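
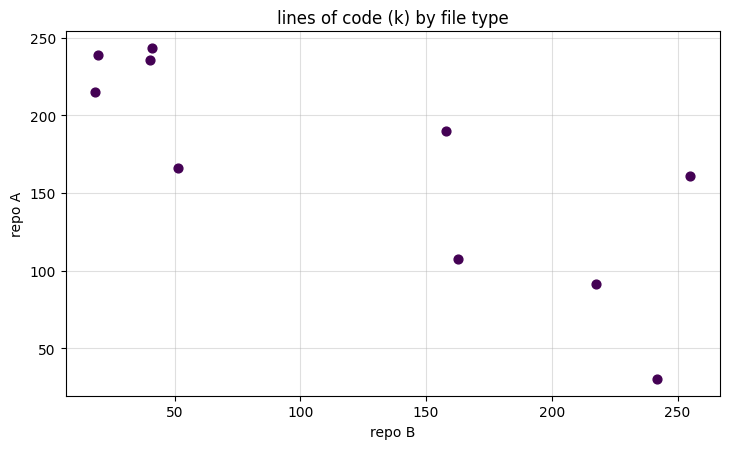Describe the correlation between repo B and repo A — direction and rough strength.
Points are negatively correlated; strong (|r| ≈ 0.8).

negative, strong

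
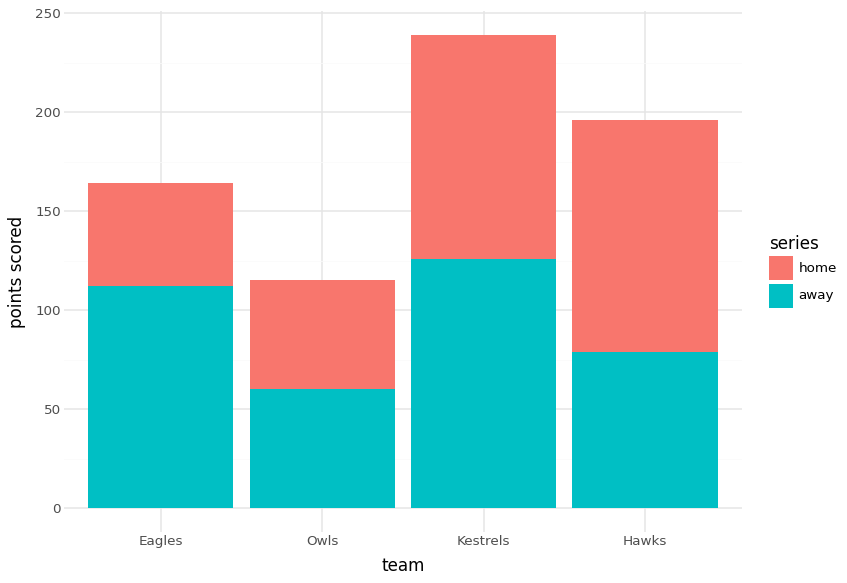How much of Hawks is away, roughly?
away top ≈ 80, bottom ≈ 0; segment ≈ 80.

≈ 80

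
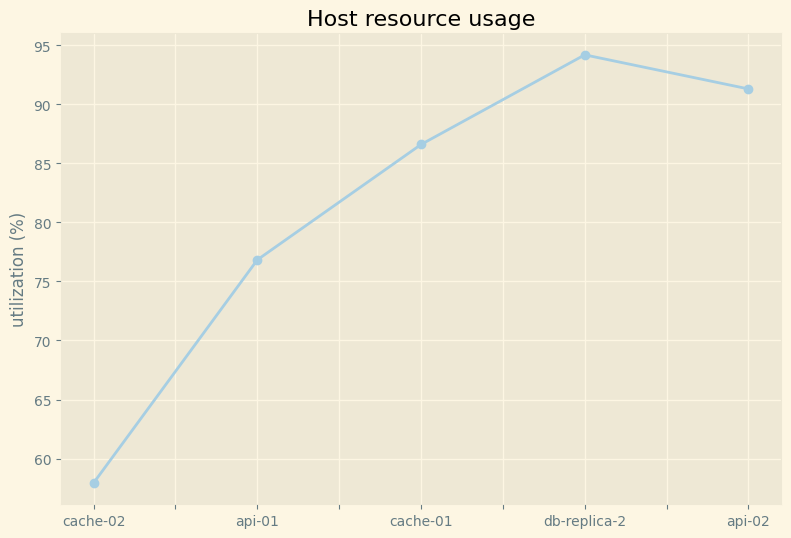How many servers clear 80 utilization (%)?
3

Above 80: cache-01, db-replica-2, api-02.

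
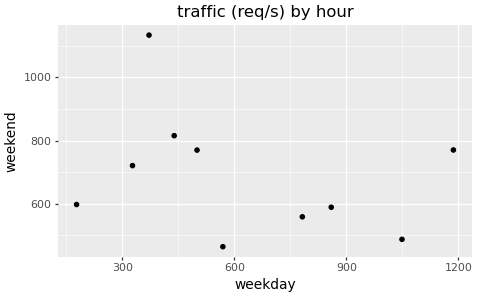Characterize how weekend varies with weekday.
Points are negatively correlated; weak (|r| ≈ 0.3).

negative, weak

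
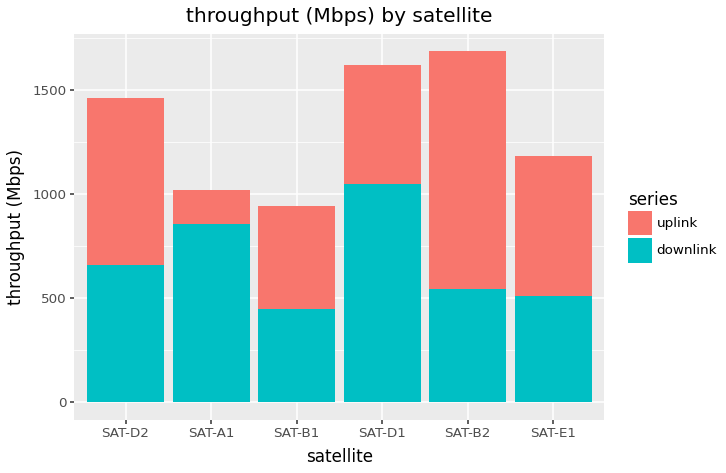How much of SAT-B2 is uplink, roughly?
≈ 1000

uplink top ≈ 1600, bottom ≈ 600; segment ≈ 1000.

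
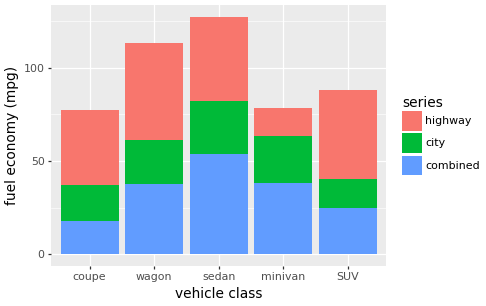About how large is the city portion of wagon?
city top ≈ 60, bottom ≈ 40; segment ≈ 20.

≈ 20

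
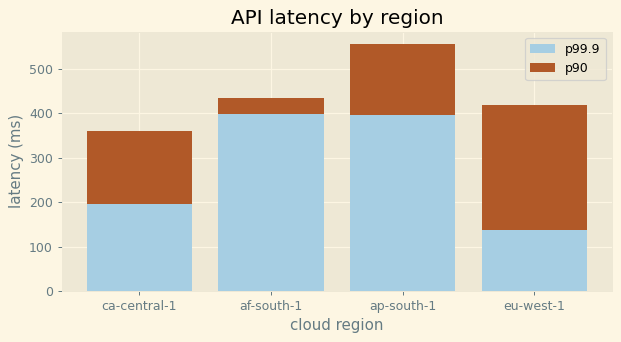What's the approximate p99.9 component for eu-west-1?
≈ 150

p99.9 top ≈ 150, bottom ≈ 0; segment ≈ 150.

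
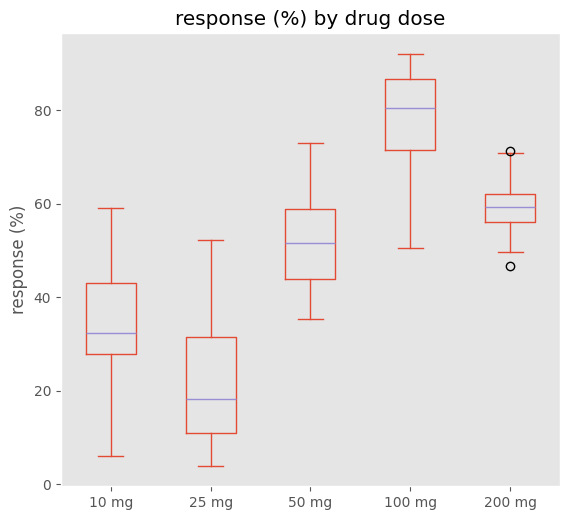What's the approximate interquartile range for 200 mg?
≈ 5

Q3 ≈ 60, Q1 ≈ 55; IQR ≈ 5.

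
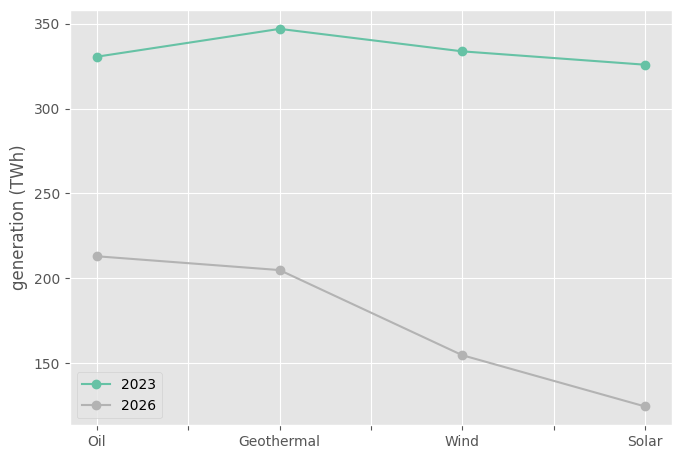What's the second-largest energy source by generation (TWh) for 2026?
Geothermal

Top 3 for 2026: Oil ≈ 220, Geothermal ≈ 200, Wind ≈ 160.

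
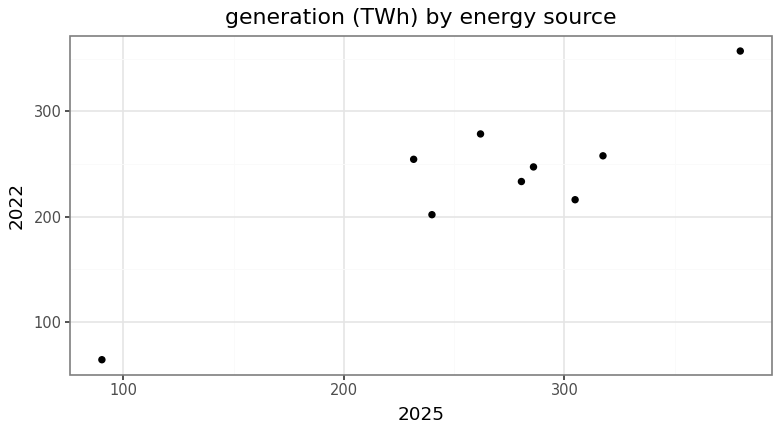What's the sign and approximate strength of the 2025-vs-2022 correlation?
Points are positively correlated; strong (|r| ≈ 0.9).

positive, strong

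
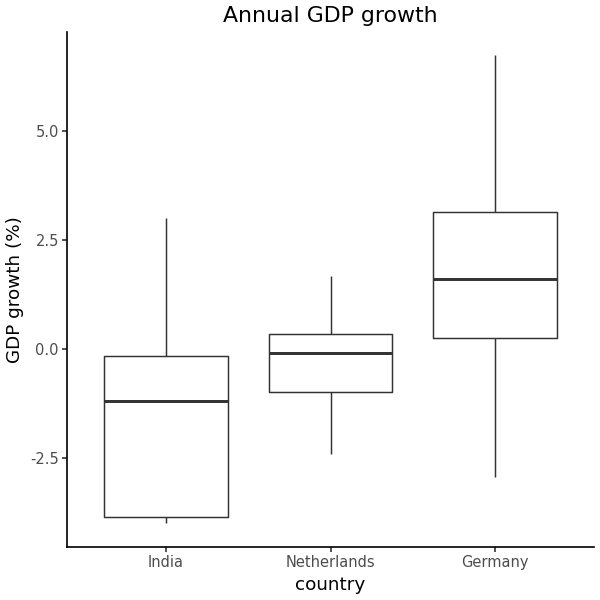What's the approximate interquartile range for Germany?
Q3 ≈ 3.0, Q1 ≈ 0.0; IQR ≈ 3.0.

≈ 3.0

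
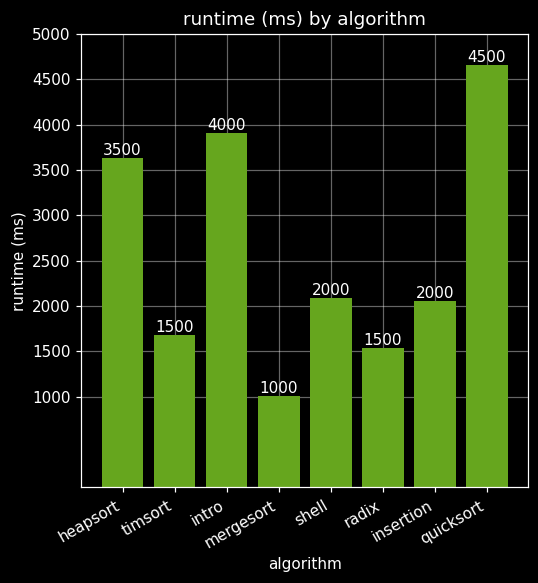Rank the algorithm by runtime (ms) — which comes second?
Top 3: quicksort ≈ 4500, intro ≈ 4000, heapsort ≈ 3500.

intro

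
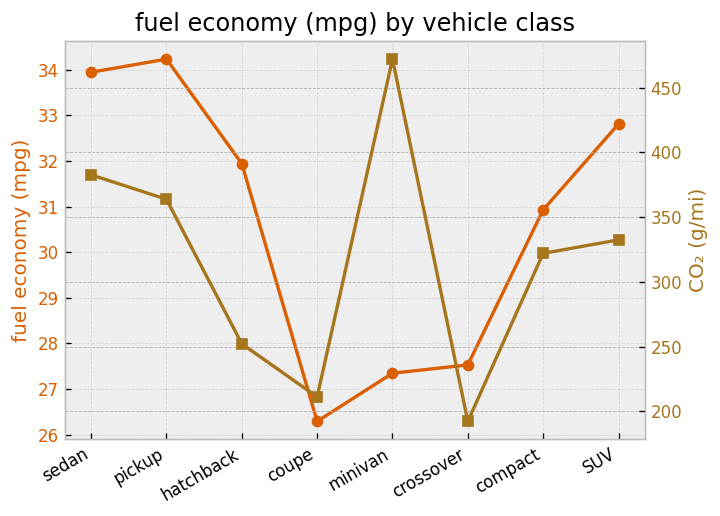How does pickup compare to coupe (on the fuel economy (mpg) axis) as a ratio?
pickup ≈ 34, coupe ≈ 26; 34/26 ≈ 1.31.

≈ 1.31×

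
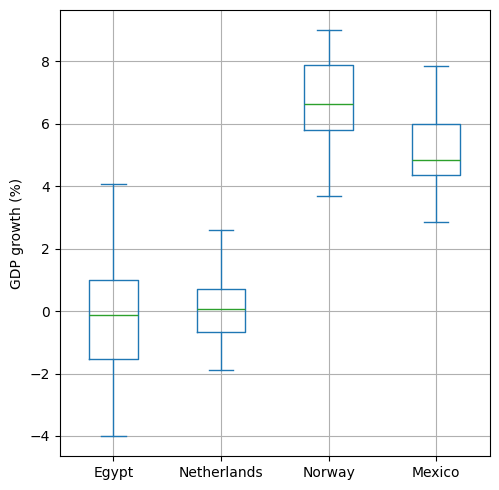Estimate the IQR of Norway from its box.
≈ 2

Q3 ≈ 8, Q1 ≈ 6; IQR ≈ 2.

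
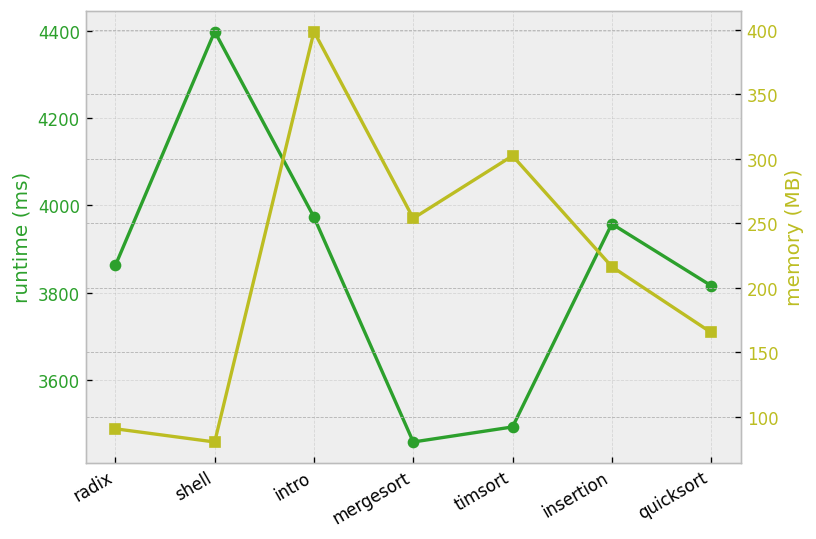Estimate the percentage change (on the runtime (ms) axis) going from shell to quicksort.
shell ≈ 4400, quicksort ≈ 3800; (3800 − 4400) / 4400 ≈ -13.6%.

≈ -13.6%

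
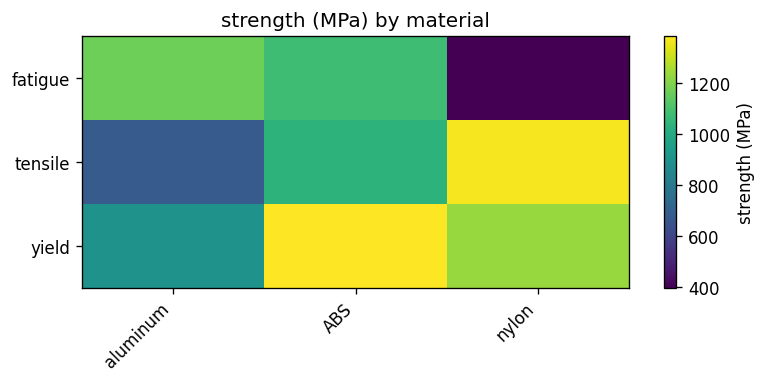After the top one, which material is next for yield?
Top 3 for yield: ABS ≈ 1400, nylon ≈ 1200, aluminum ≈ 900.

nylon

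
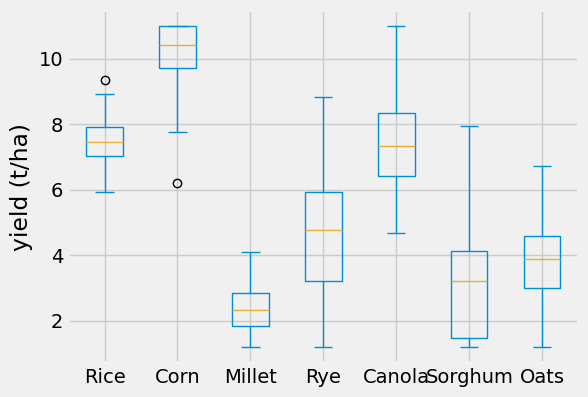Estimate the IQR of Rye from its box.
Q3 ≈ 6, Q1 ≈ 3; IQR ≈ 3.

≈ 3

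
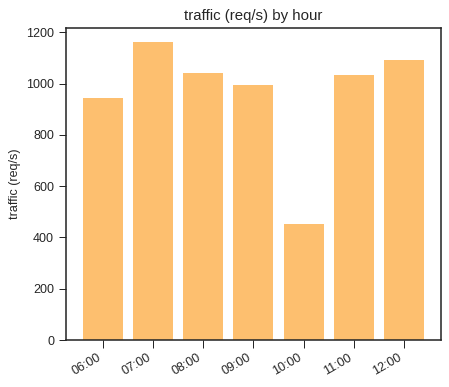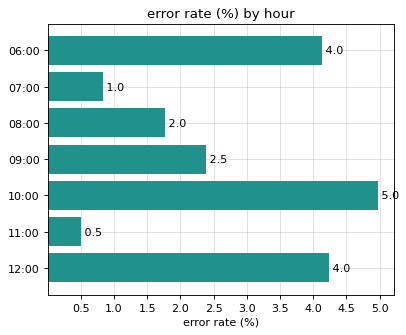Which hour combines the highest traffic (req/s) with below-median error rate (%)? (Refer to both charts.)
Chart 2 median error rate (%) ≈ 2.5; below-median hours: 07:00, 08:00, 11:00. Among those, 07:00 has the highest traffic (req/s) (≈ 1200).

07:00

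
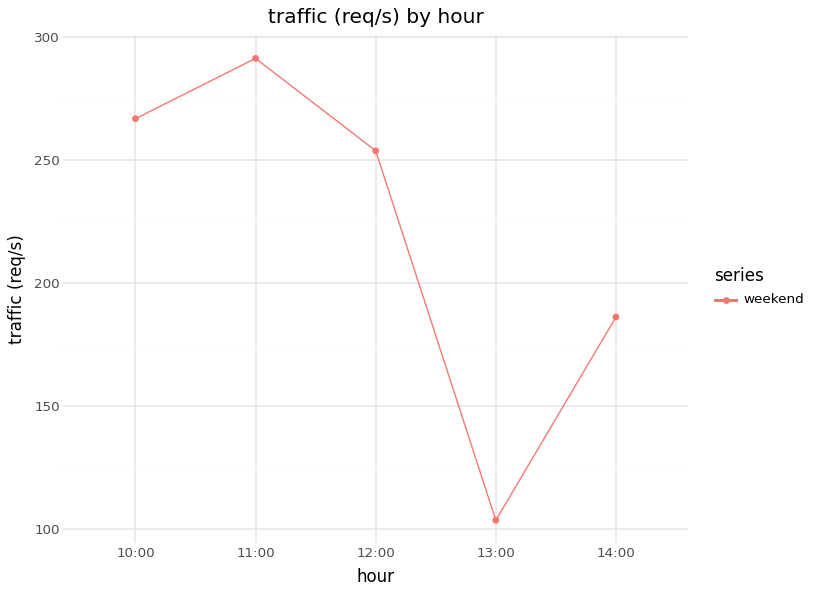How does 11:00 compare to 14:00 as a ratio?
≈ 1.67×

11:00 ≈ 300, 14:00 ≈ 180; 300/180 ≈ 1.67.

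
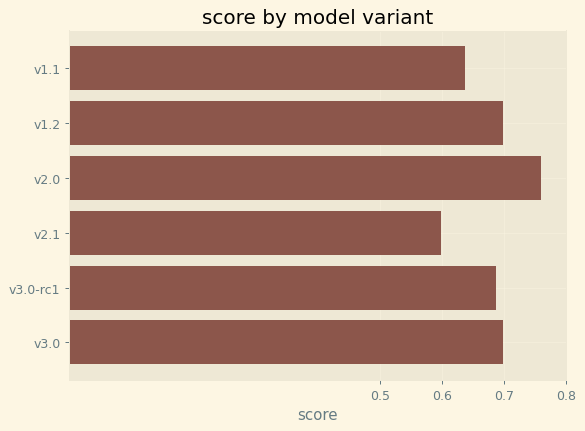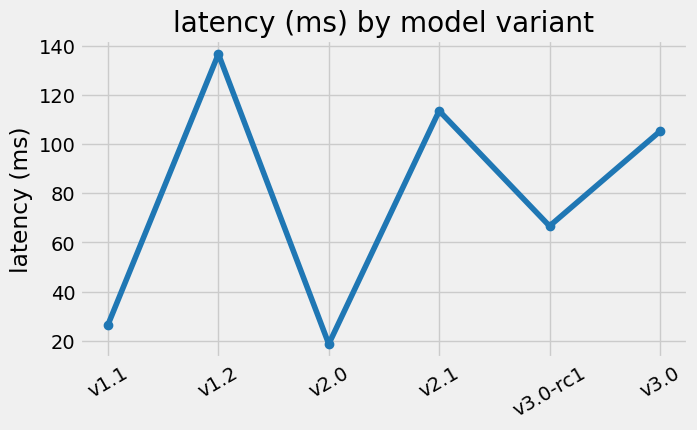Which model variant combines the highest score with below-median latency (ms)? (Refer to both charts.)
Chart 2 median latency (ms) ≈ 80; below-median model variants: v1.1, v2.0, v3.0-rc1. Among those, v2.0 has the highest score (≈ 0.8).

v2.0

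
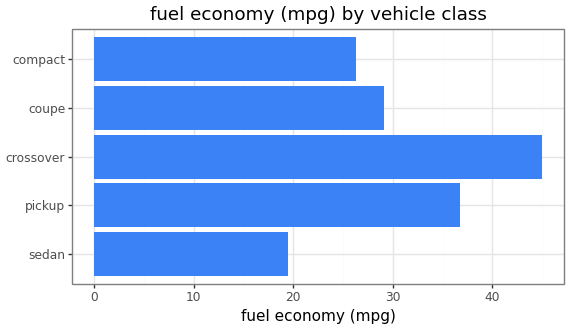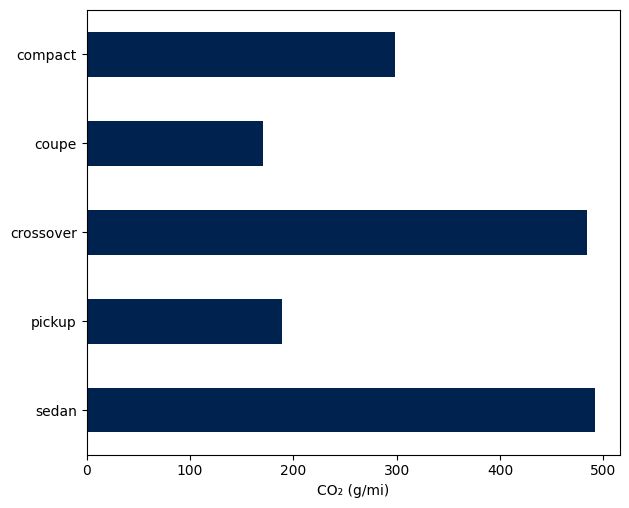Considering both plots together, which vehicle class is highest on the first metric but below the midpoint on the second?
Chart 2 median CO₂ (g/mi) ≈ 300; below-median vehicle classes: pickup, coupe. Among those, pickup has the highest fuel economy (mpg) (≈ 35).

pickup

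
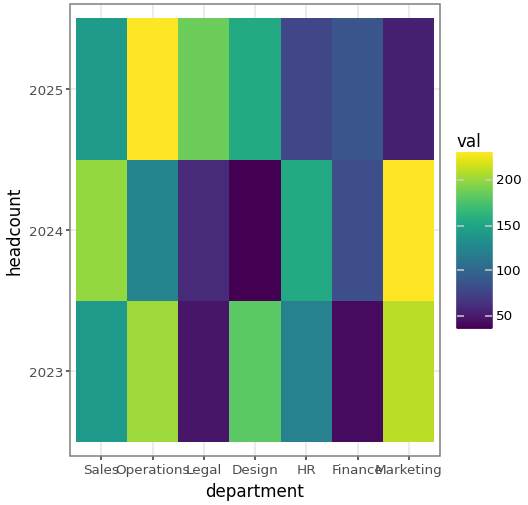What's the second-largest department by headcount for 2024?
Sales

Top 3 for 2024: Marketing ≈ 240, Sales ≈ 200, HR ≈ 160.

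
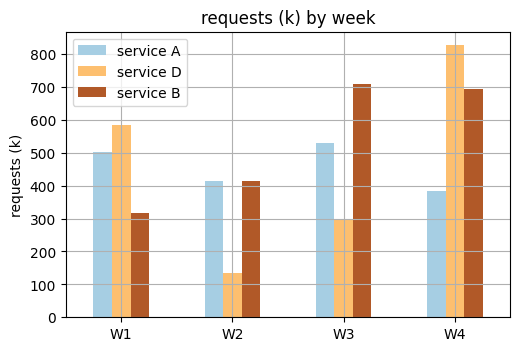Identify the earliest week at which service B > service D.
W2

W1: service B ≈ 300 vs service D ≈ 600 (not yet); W2: service B ≈ 400 vs service D ≈ 100 (first crossover).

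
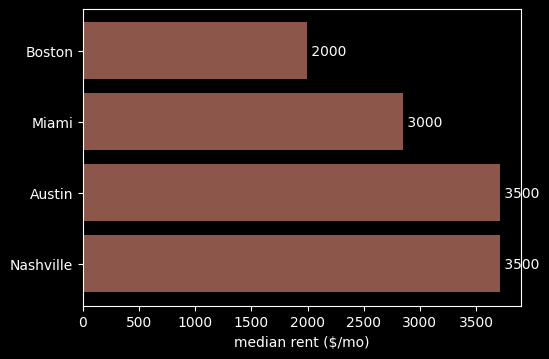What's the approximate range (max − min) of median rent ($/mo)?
≈ 1500

Max Nashville ≈ 3500, min Boston ≈ 2000; range ≈ 1500.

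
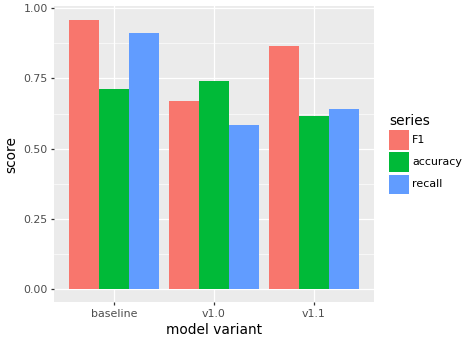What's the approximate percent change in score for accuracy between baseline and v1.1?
baseline ≈ 0.7, v1.1 ≈ 0.6; (0.6 − 0.7) / 0.7 ≈ -14.3%.

≈ -14.3%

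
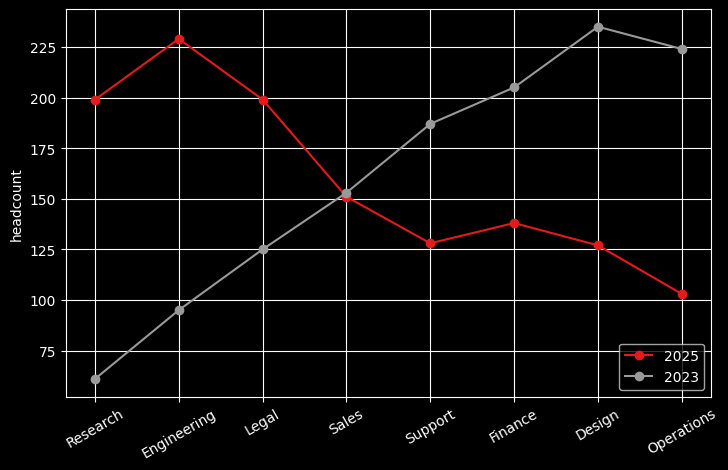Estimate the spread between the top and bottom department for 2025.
Max Engineering ≈ 220, min Operations ≈ 100; range ≈ 120.

≈ 120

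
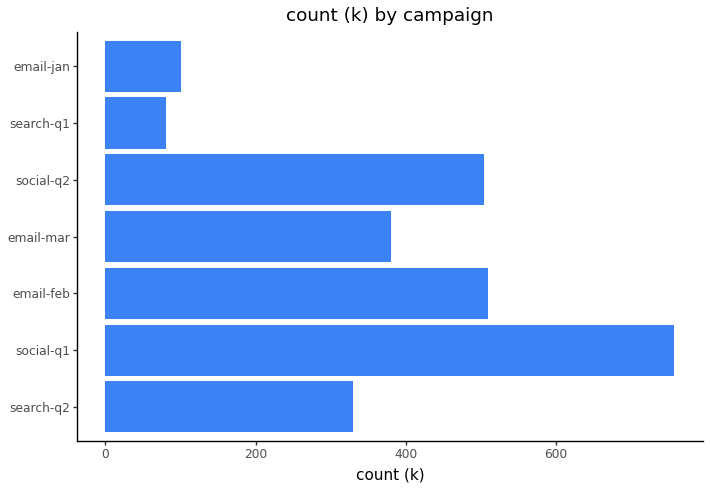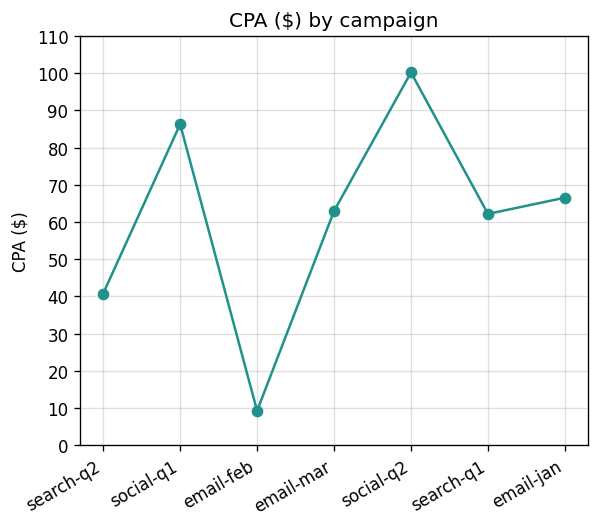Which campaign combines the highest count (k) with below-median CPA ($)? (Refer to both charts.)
Chart 2 median CPA ($) ≈ 60; below-median campaigns: search-q2, email-feb, search-q1. Among those, email-feb has the highest count (k) (≈ 500).

email-feb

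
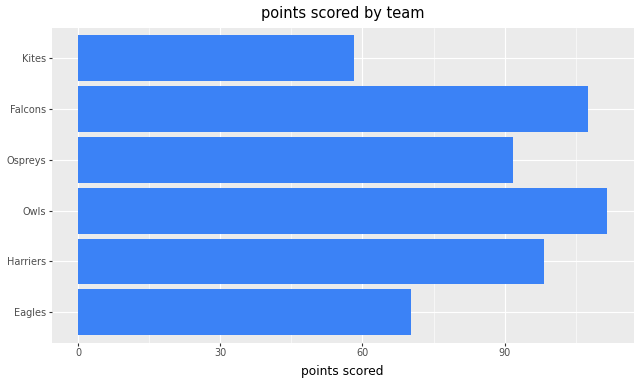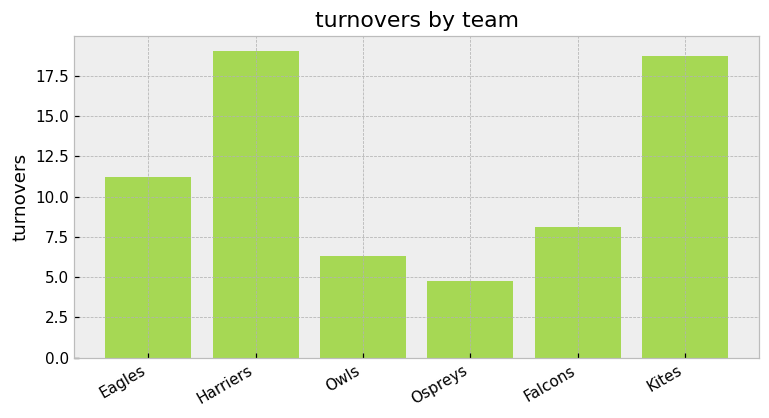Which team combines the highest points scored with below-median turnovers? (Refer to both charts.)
Owls

Chart 2 median turnovers ≈ 10; below-median teams: Owls, Ospreys, Falcons. Among those, Owls has the highest points scored (≈ 120).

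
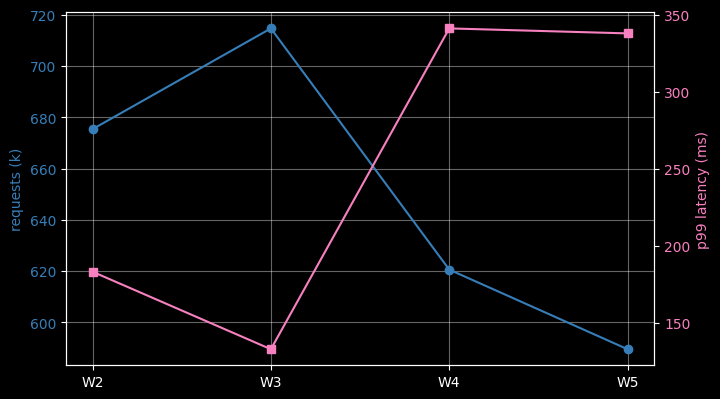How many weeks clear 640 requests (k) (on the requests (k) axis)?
2

Above 640: W2, W3.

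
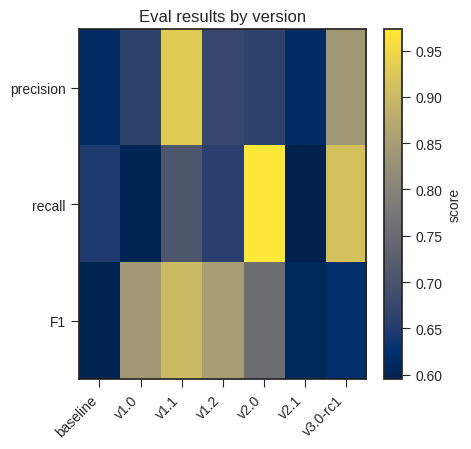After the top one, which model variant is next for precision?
Top 3 for precision: v1.1 ≈ 0.95, v3.0-rc1 ≈ 0.85, v1.2 ≈ 0.65.

v3.0-rc1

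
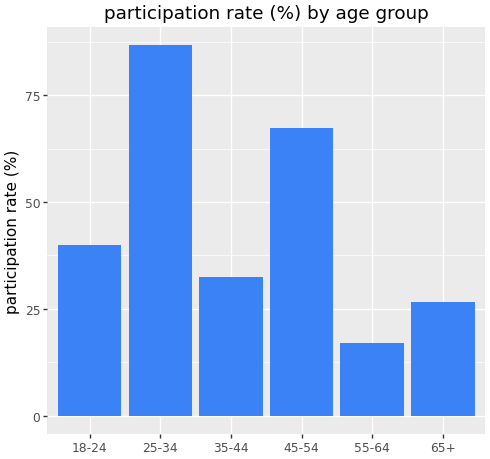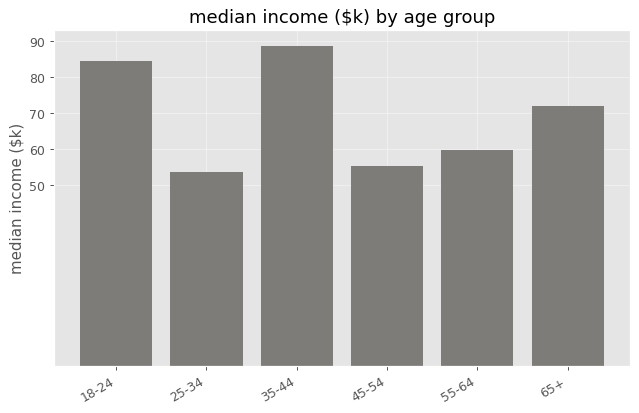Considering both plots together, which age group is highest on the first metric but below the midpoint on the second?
25-34

Chart 2 median median income ($k) ≈ 70; below-median age groups: 25-34, 45-54, 55-64. Among those, 25-34 has the highest participation rate (%) (≈ 90).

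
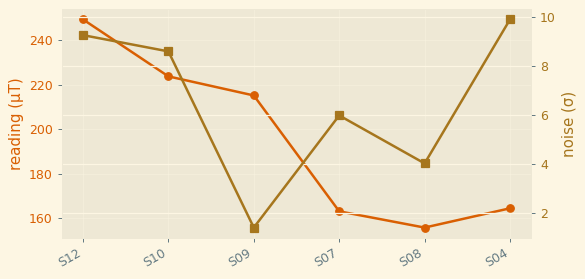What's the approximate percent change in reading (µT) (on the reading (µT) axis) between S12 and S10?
≈ -12%

S12 ≈ 250, S10 ≈ 220; (220 − 250) / 250 ≈ -12%.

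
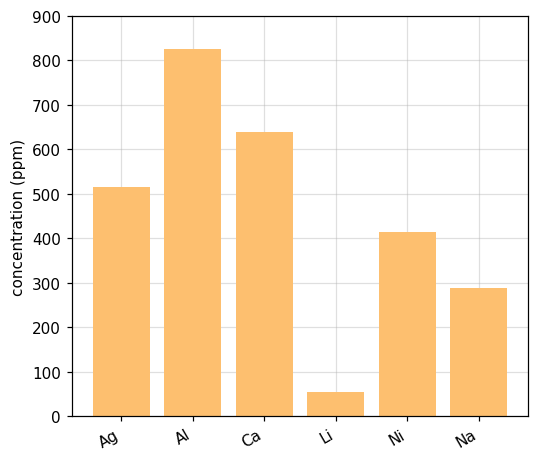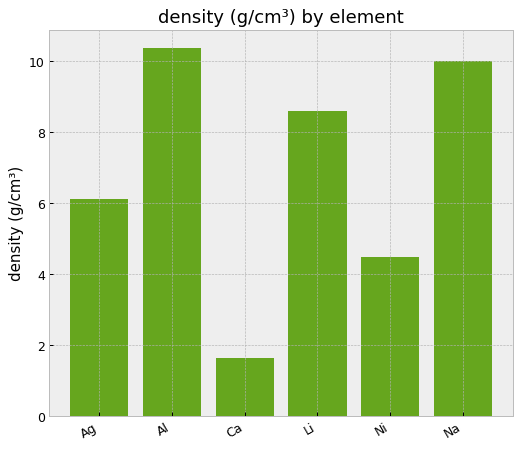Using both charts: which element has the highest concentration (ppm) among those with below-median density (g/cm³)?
Ca

Chart 2 median density (g/cm³) ≈ 7; below-median elements: Ag, Ca, Ni. Among those, Ca has the highest concentration (ppm) (≈ 600).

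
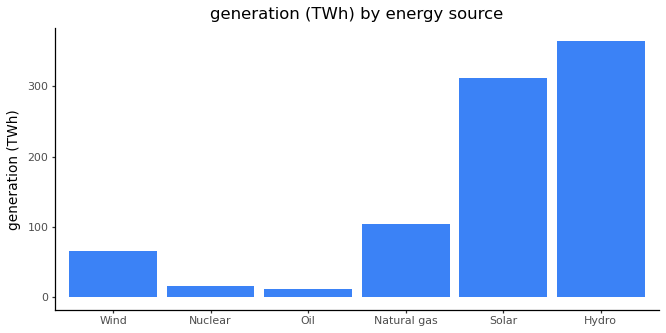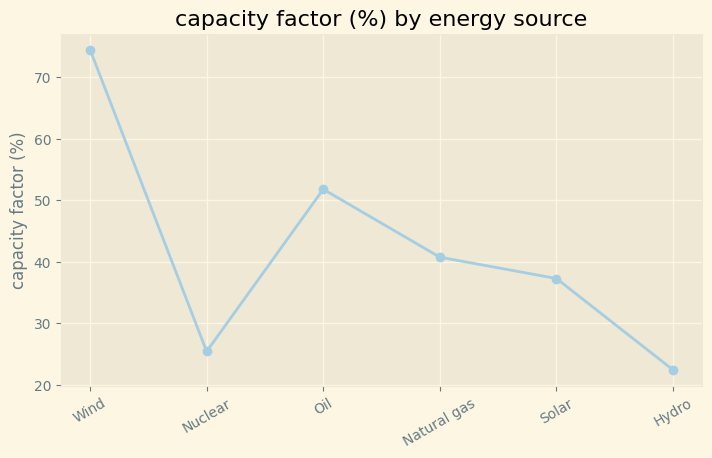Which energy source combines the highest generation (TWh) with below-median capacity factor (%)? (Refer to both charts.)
Hydro

Chart 2 median capacity factor (%) ≈ 40; below-median energy sources: Nuclear, Solar, Hydro. Among those, Hydro has the highest generation (TWh) (≈ 350).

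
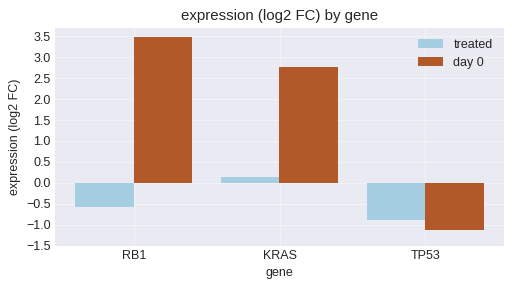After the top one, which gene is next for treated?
Top 3 for treated: KRAS ≈ 0.0, RB1 ≈ -0.5, TP53 ≈ -1.0.

RB1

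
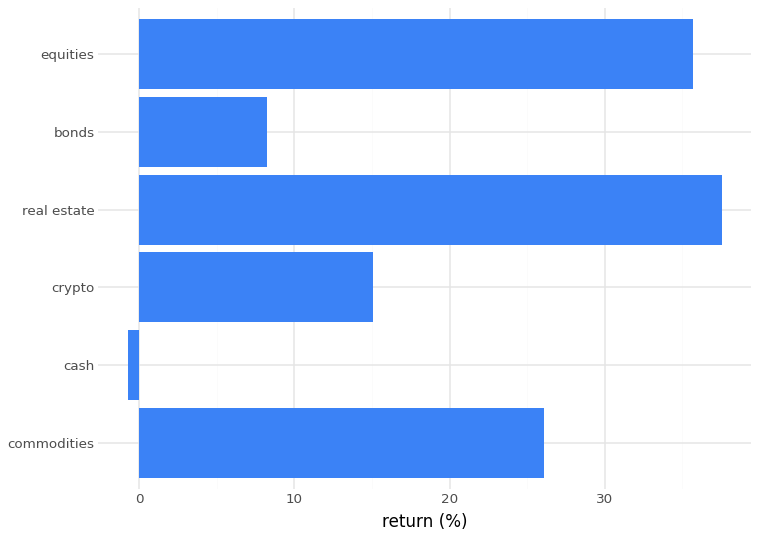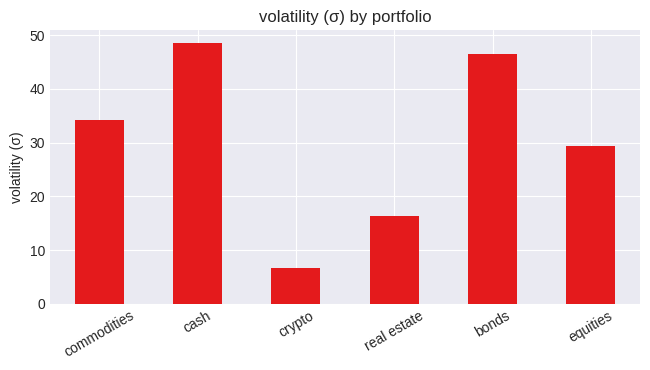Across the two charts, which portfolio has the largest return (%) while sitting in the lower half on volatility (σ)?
Chart 2 median volatility (σ) ≈ 30; below-median portfolios: crypto, real estate, equities. Among those, real estate has the highest return (%) (≈ 40).

real estate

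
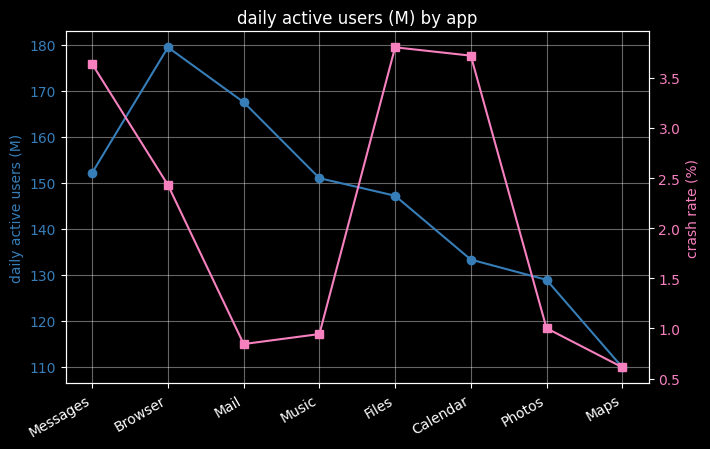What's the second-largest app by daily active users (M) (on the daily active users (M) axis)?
Top 3 (on the daily active users (M) axis): Browser ≈ 180, Mail ≈ 170, Messages ≈ 150.

Mail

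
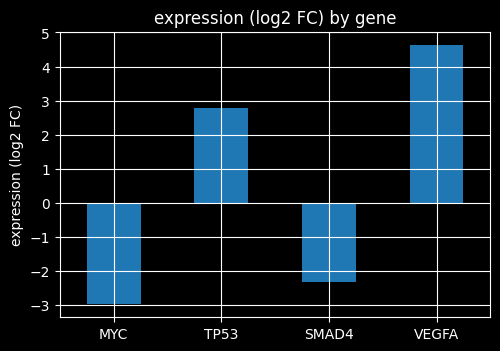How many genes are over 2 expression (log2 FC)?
Above 2: TP53, VEGFA.

2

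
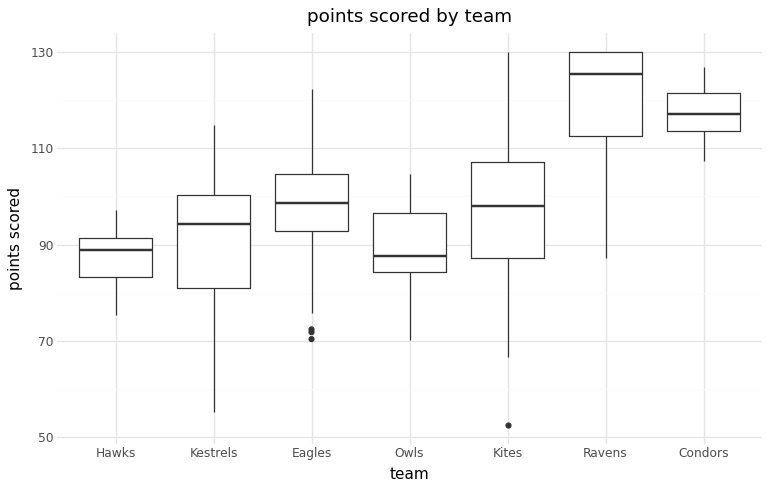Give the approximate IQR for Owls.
≈ 10

Q3 ≈ 95, Q1 ≈ 85; IQR ≈ 10.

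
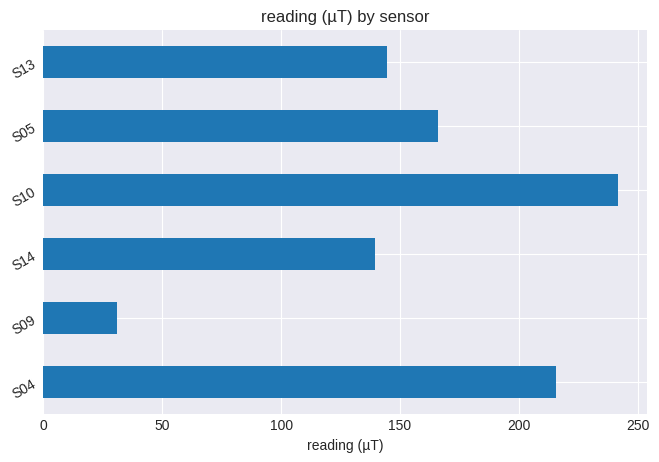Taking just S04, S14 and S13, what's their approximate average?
(225 + 150 + 150) / 3 ≈ 175.

≈ 175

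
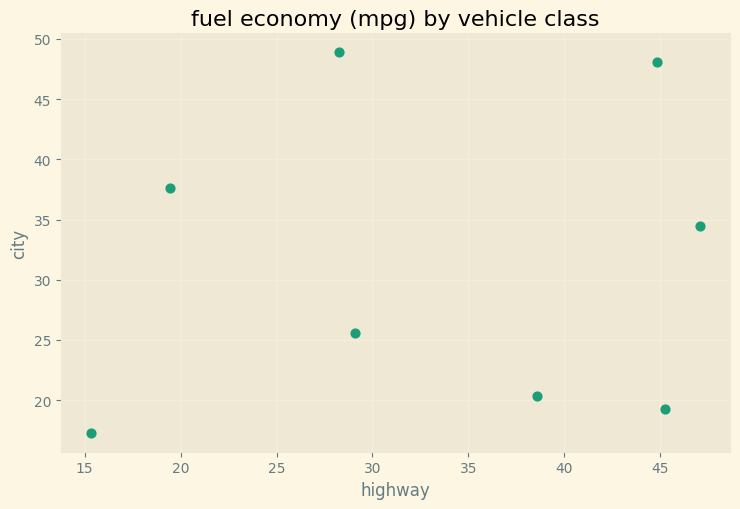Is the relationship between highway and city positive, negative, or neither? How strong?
Points are roughly uncorrelated; weak (|r| ≈ 0.1).

no clear correlation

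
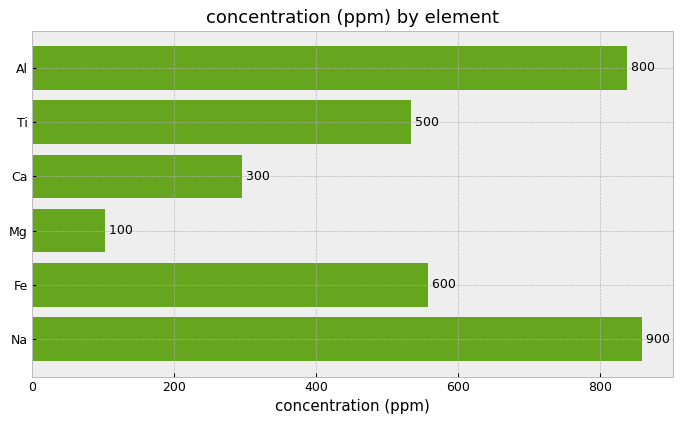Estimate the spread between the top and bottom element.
Max Na ≈ 900, min Mg ≈ 100; range ≈ 800.

≈ 800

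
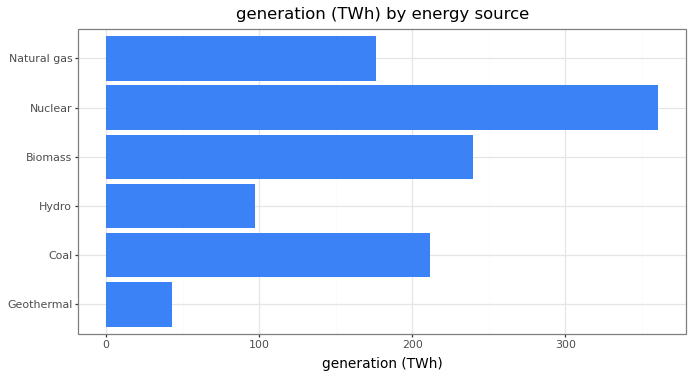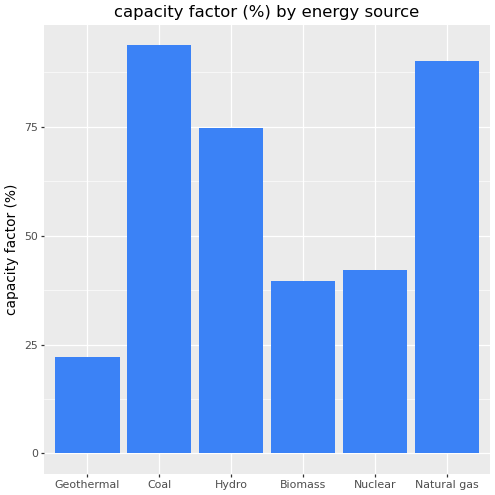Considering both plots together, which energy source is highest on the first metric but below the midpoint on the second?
Chart 2 median capacity factor (%) ≈ 60; below-median energy sources: Geothermal, Biomass, Nuclear. Among those, Nuclear has the highest generation (TWh) (≈ 350).

Nuclear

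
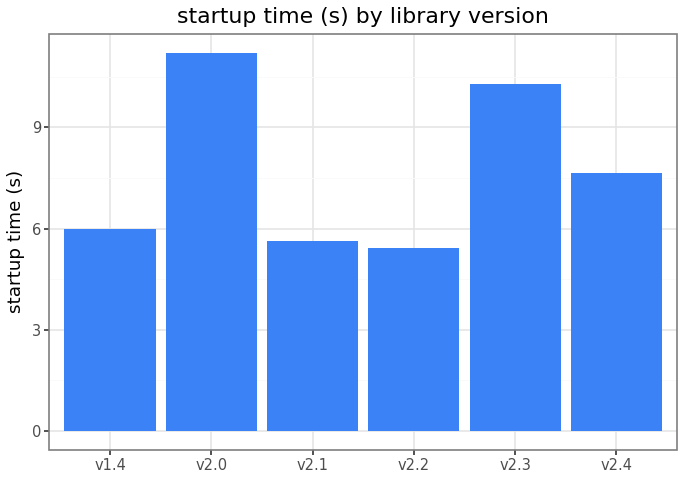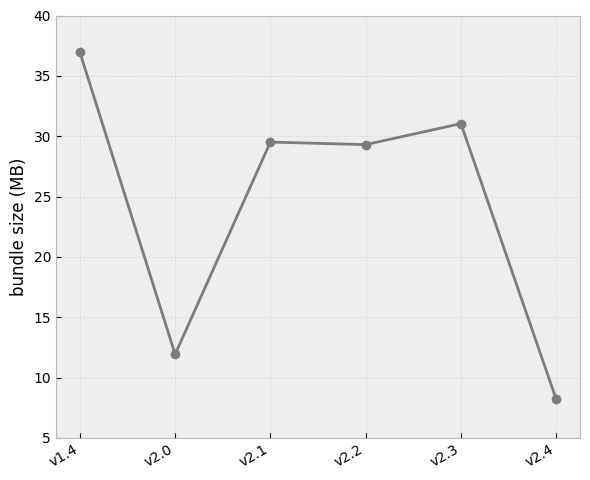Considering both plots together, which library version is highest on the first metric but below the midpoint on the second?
v2.0

Chart 2 median bundle size (MB) ≈ 30; below-median library versions: v2.0, v2.2, v2.4. Among those, v2.0 has the highest startup time (s) (≈ 12).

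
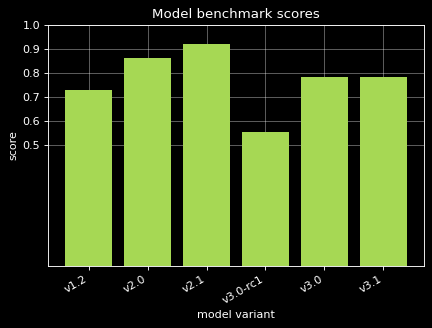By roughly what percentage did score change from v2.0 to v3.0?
≈ -11.1%

v2.0 ≈ 0.9, v3.0 ≈ 0.8; (0.8 − 0.9) / 0.9 ≈ -11.1%.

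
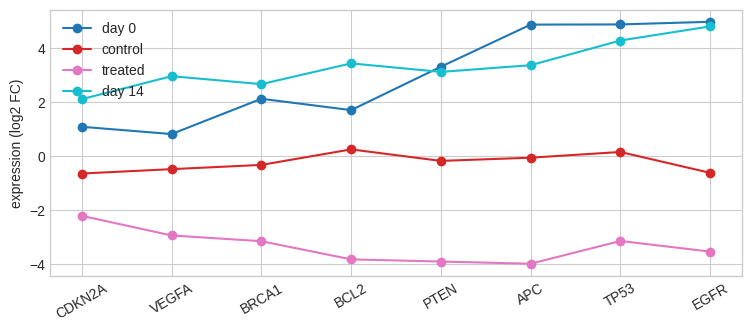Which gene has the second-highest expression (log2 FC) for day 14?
TP53

Top 3 for day 14: EGFR ≈ 5, TP53 ≈ 4, BCL2 ≈ 3.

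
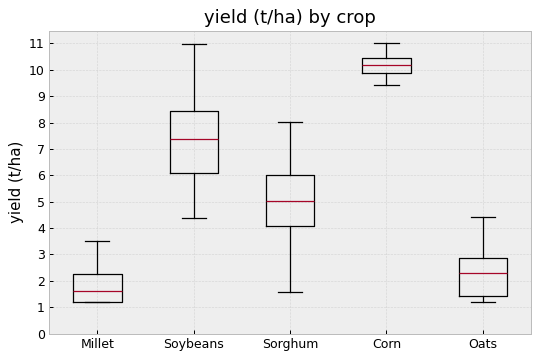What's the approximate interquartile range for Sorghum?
Q3 ≈ 6, Q1 ≈ 4; IQR ≈ 2.

≈ 2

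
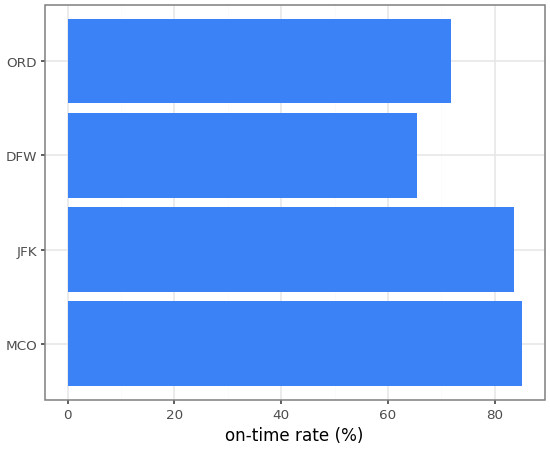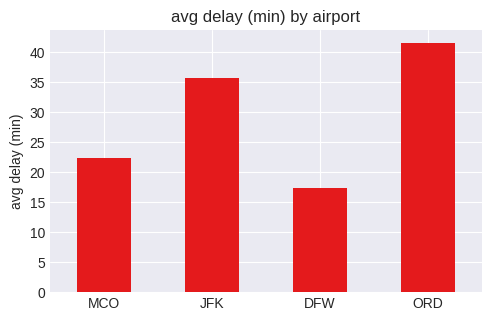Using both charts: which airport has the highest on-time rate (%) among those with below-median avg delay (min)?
MCO

Chart 2 median avg delay (min) ≈ 30; below-median airports: MCO, DFW. Among those, MCO has the highest on-time rate (%) (≈ 90).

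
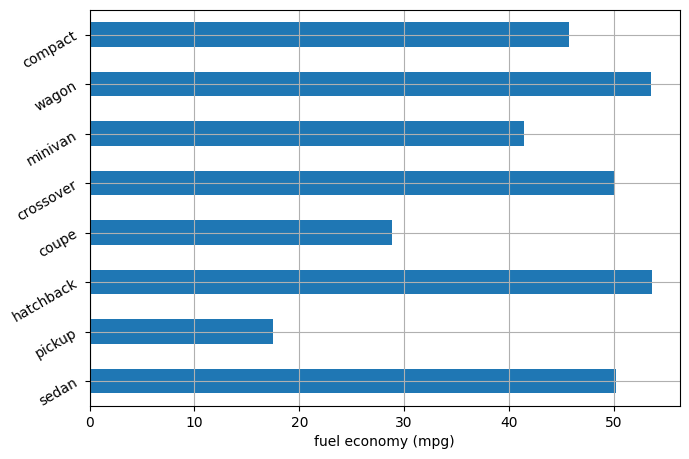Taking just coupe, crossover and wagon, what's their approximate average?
(30 + 50 + 55) / 3 ≈ 45.

≈ 45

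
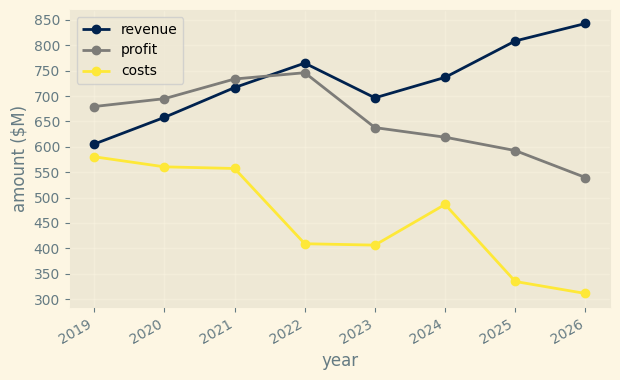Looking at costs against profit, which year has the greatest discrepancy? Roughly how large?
2022, ≈ 350 $M

2022: costs ≈ 400, profit ≈ 750 → gap ≈ 350. Next-largest (2025) is only ≈ 250.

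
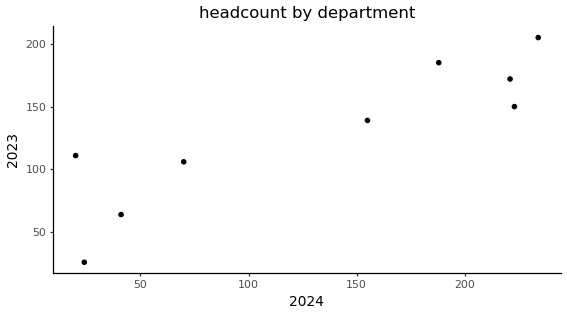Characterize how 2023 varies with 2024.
Points are positively correlated; strong (|r| ≈ 0.9).

positive, strong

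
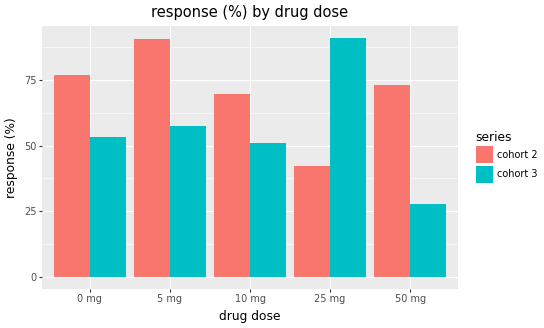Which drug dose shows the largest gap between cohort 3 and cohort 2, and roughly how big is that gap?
25 mg: cohort 3 ≈ 90, cohort 2 ≈ 40 → gap ≈ 50. Next-largest (50 mg) is only ≈ 40.

25 mg, ≈ 50 %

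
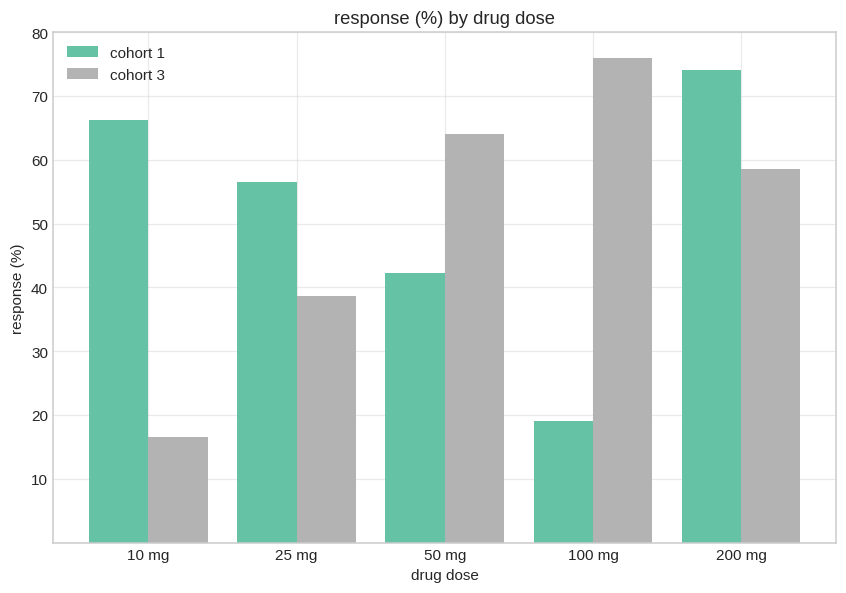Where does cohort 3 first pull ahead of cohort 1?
50 mg

25 mg: cohort 3 ≈ 40 vs cohort 1 ≈ 60 (not yet); 50 mg: cohort 3 ≈ 60 vs cohort 1 ≈ 40 (first crossover).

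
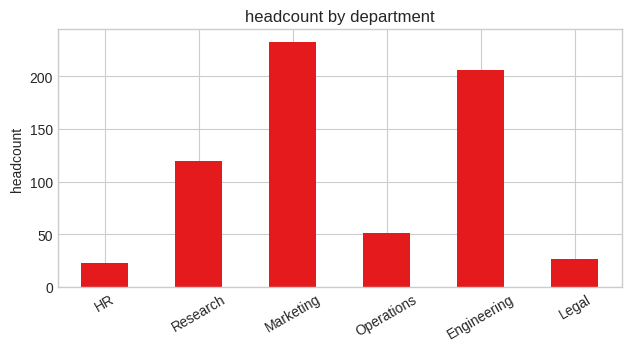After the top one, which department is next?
Top 3: Marketing ≈ 240, Engineering ≈ 200, Research ≈ 120.

Engineering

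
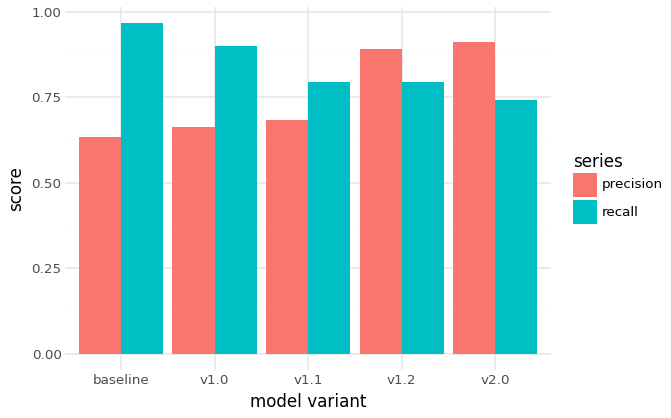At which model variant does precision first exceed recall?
v1.1: precision ≈ 0.7 vs recall ≈ 0.8 (not yet); v1.2: precision ≈ 0.9 vs recall ≈ 0.8 (first crossover).

v1.2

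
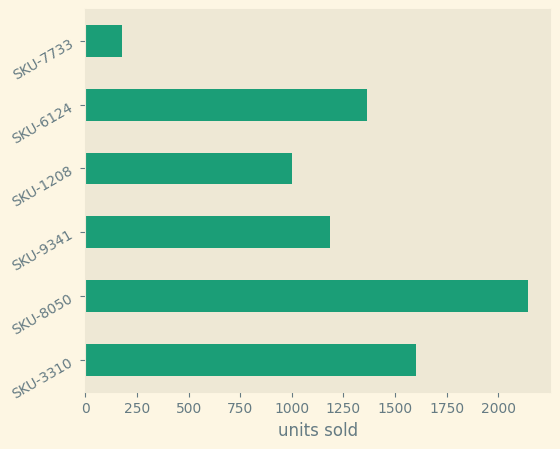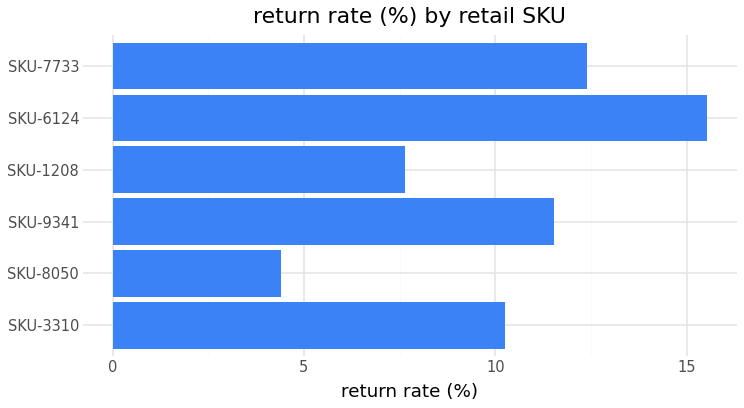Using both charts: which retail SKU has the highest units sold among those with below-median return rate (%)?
SKU-8050

Chart 2 median return rate (%) ≈ 10; below-median retail SKUs: SKU-3310, SKU-8050, SKU-1208. Among those, SKU-8050 has the highest units sold (≈ 2200).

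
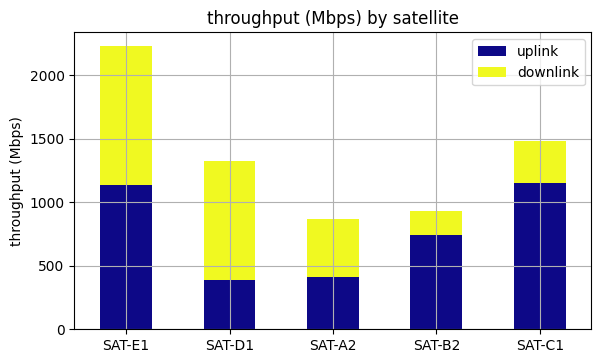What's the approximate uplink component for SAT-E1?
≈ 1200

uplink top ≈ 1200, bottom ≈ 0; segment ≈ 1200.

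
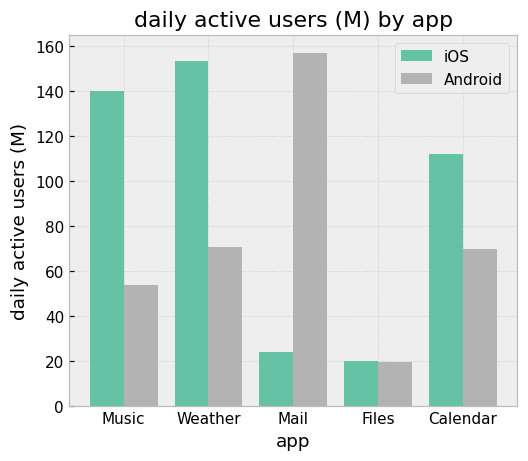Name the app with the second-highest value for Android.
Weather

Top 3 for Android: Mail ≈ 160, Weather ≈ 80, Calendar ≈ 60.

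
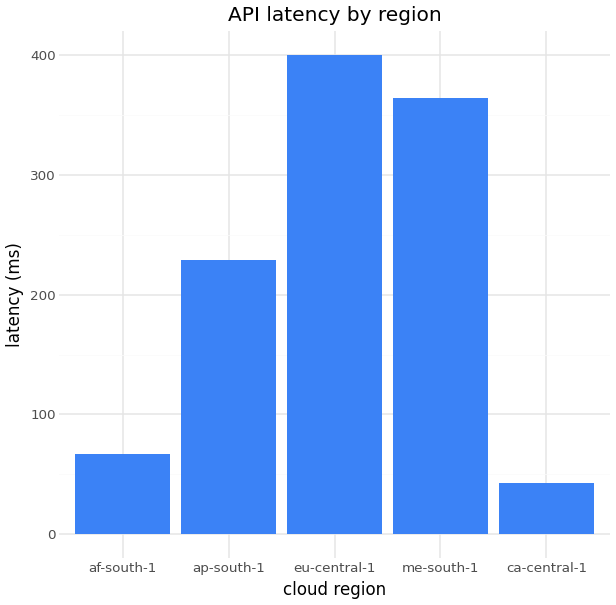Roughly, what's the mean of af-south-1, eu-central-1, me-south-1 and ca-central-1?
(50 + 400 + 350 + 50) / 4 ≈ 212.

≈ 212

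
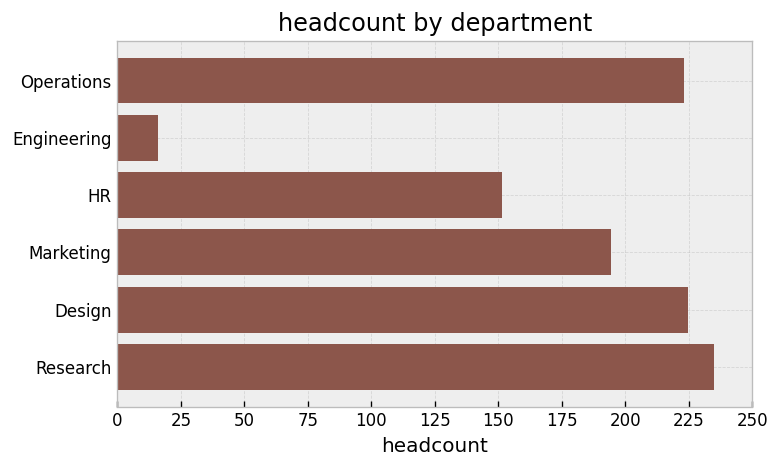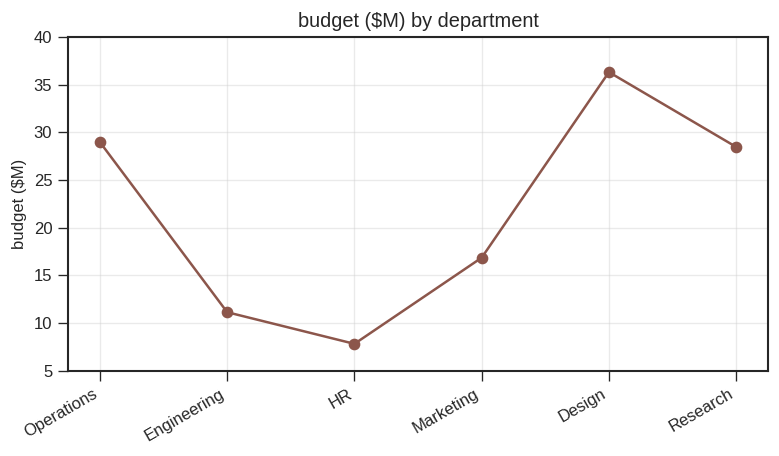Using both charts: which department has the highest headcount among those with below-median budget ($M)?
Marketing

Chart 2 median budget ($M) ≈ 25; below-median departments: Engineering, HR, Marketing. Among those, Marketing has the highest headcount (≈ 200).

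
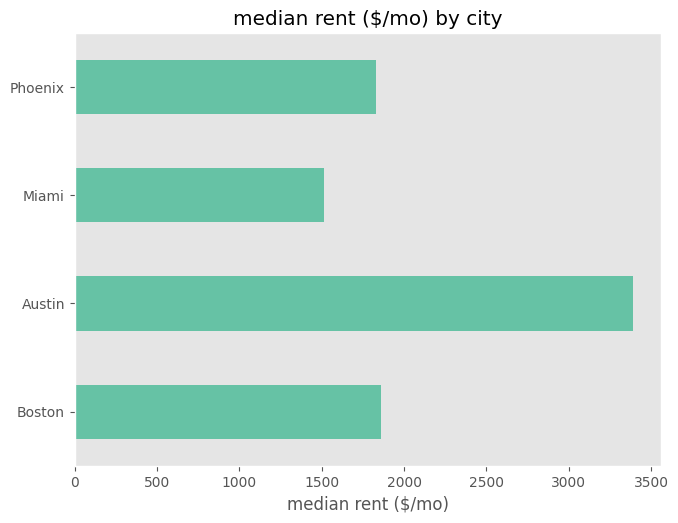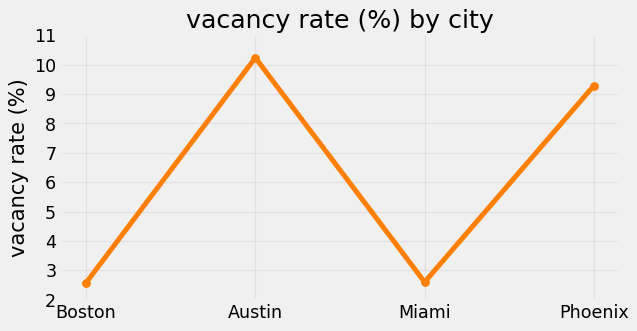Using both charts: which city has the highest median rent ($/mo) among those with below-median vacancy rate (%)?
Boston

Chart 2 median vacancy rate (%) ≈ 6; below-median cities: Boston, Miami. Among those, Boston has the highest median rent ($/mo) (≈ 2000).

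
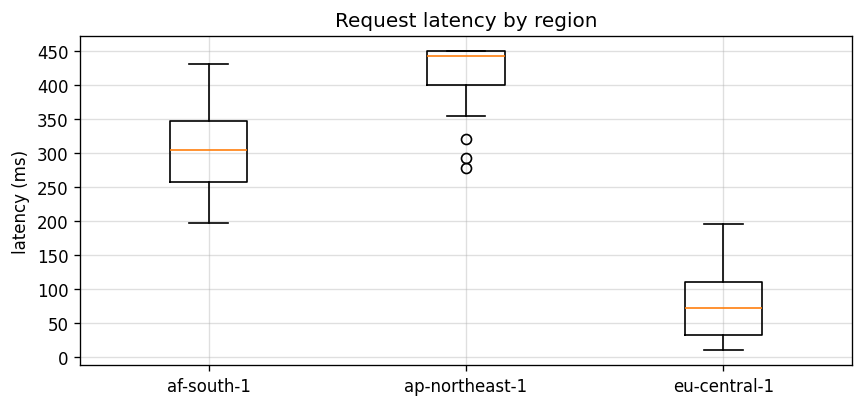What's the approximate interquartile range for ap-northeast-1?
Q3 ≈ 450, Q1 ≈ 400; IQR ≈ 50.

≈ 50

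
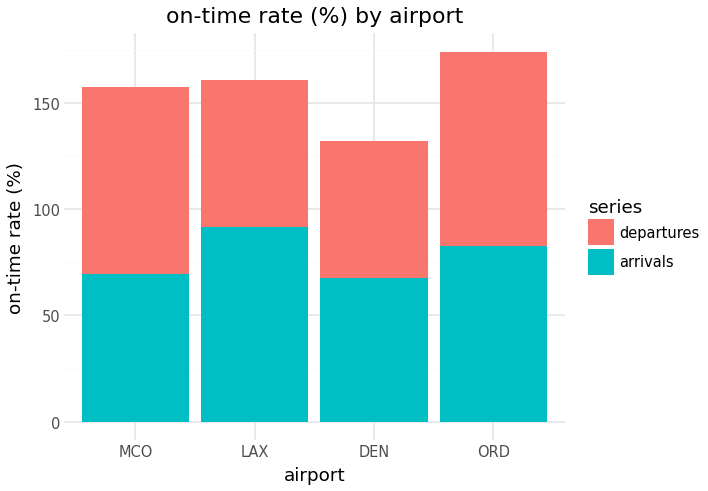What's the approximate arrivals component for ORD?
≈ 80

arrivals top ≈ 80, bottom ≈ 0; segment ≈ 80.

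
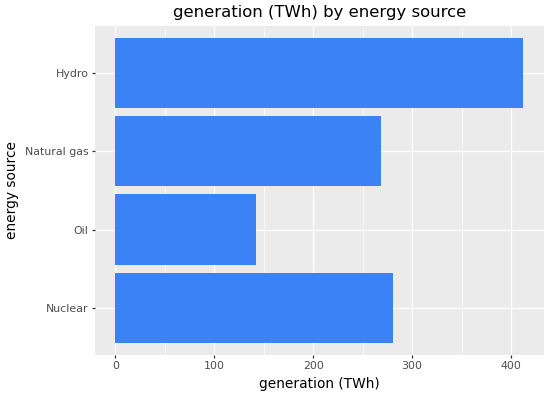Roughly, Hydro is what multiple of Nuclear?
Hydro ≈ 400, Nuclear ≈ 300; 400/300 ≈ 1.33.

≈ 1.33×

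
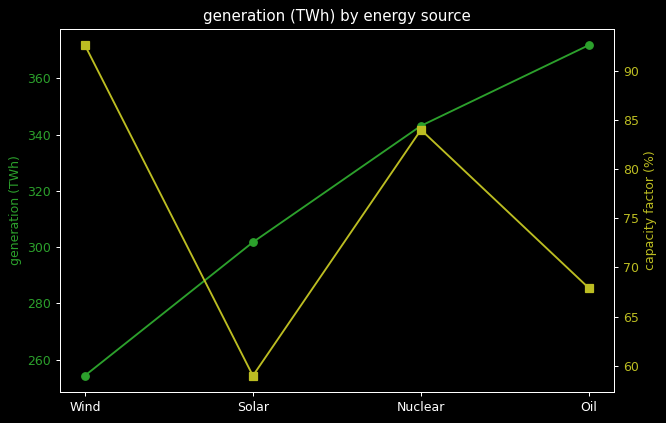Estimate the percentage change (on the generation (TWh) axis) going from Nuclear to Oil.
≈ +8.8%

Nuclear ≈ 340, Oil ≈ 370; (370 − 340) / 340 ≈ +8.8%.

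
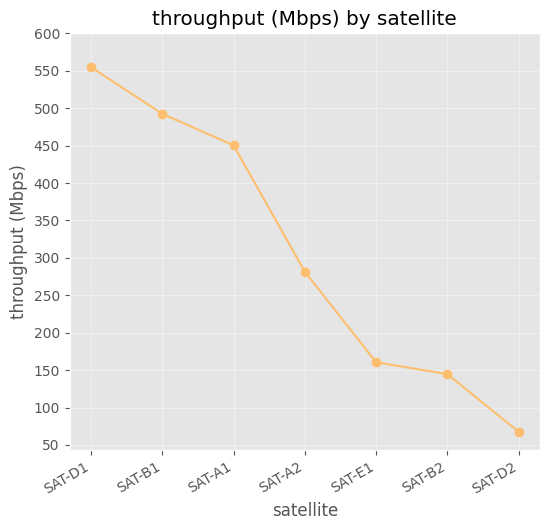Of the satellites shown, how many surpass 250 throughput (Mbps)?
Above 250: SAT-D1, SAT-B1, SAT-A1, SAT-A2.

4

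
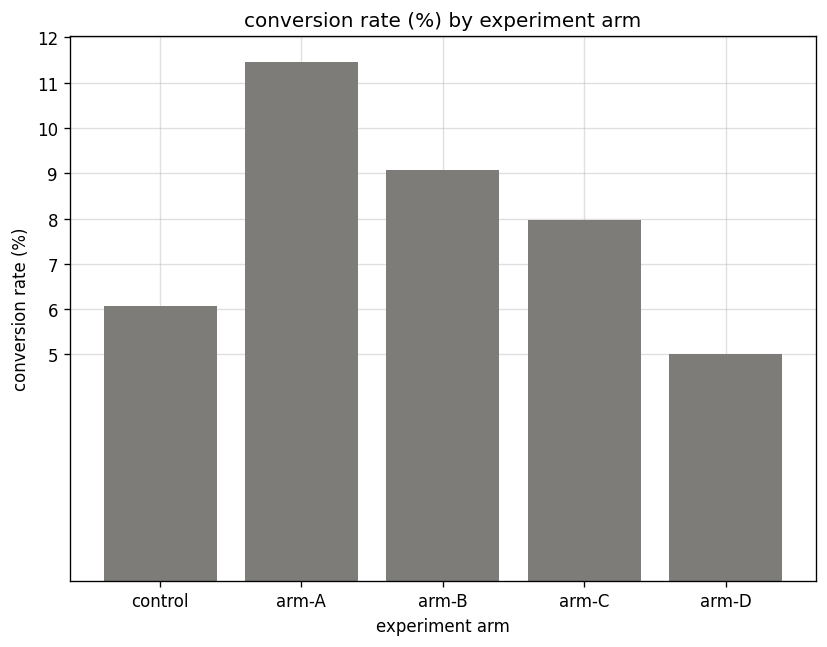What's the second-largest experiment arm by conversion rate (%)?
Top 3: arm-A ≈ 11, arm-B ≈ 9, arm-C ≈ 8.

arm-B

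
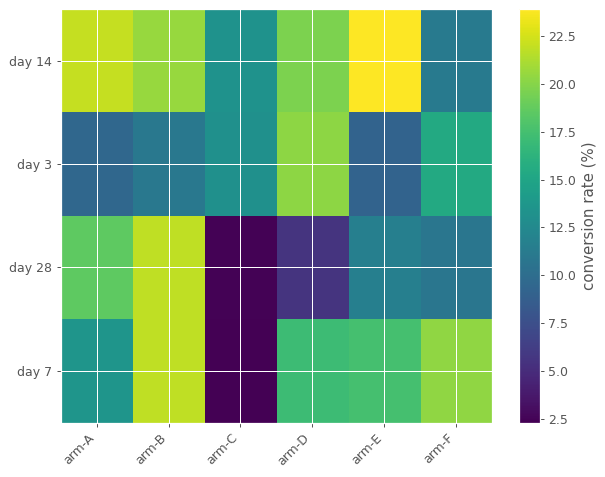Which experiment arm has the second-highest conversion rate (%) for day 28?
arm-A

Top 3 for day 28: arm-B ≈ 22, arm-A ≈ 18, arm-E ≈ 12.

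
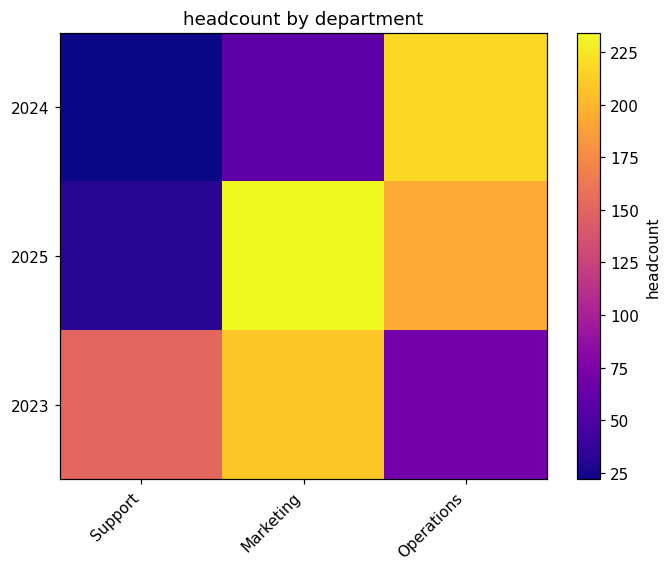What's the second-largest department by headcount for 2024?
Top 3 for 2024: Operations ≈ 220, Marketing ≈ 60, Support ≈ 20.

Marketing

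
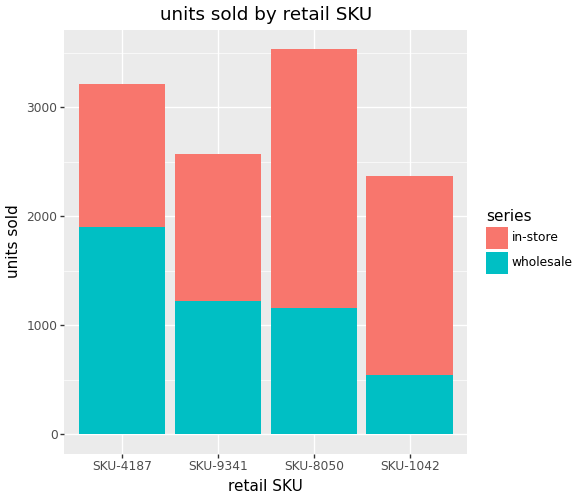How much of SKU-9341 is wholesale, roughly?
wholesale top ≈ 1000, bottom ≈ 0; segment ≈ 1000.

≈ 1000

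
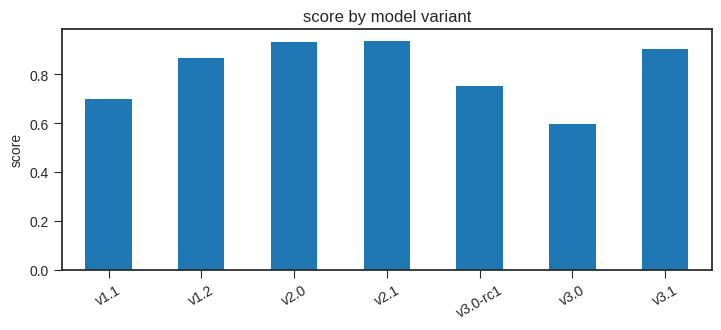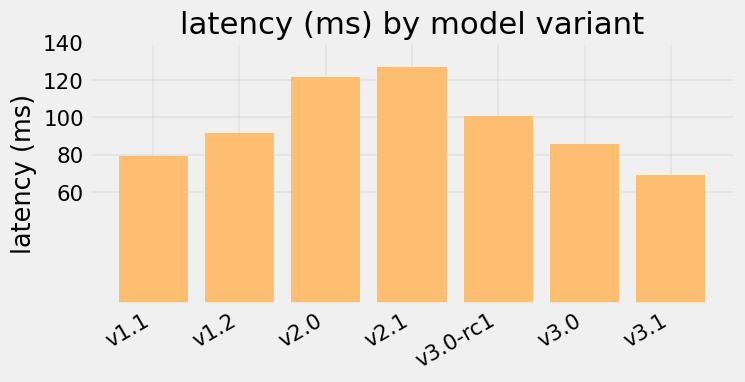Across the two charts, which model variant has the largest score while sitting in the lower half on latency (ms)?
v3.1

Chart 2 median latency (ms) ≈ 100; below-median model variants: v1.1, v3.0, v3.1. Among those, v3.1 has the highest score (≈ 0.9).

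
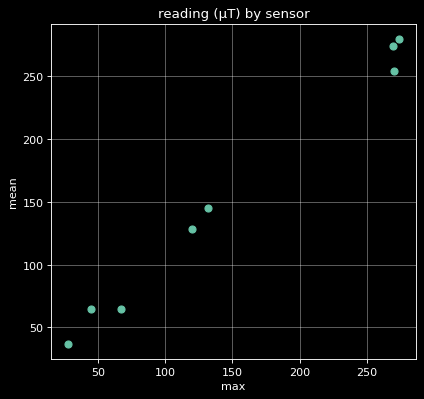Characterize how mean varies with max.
Points are positively correlated; strong (|r| ≈ 1.0).

positive, strong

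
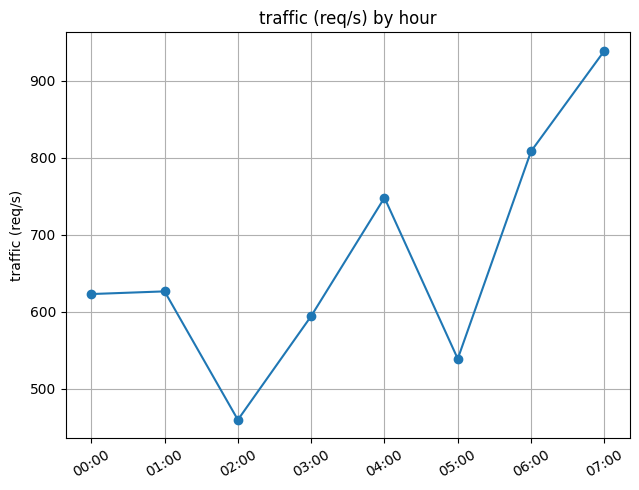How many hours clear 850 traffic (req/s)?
Above 850: 07:00.

1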